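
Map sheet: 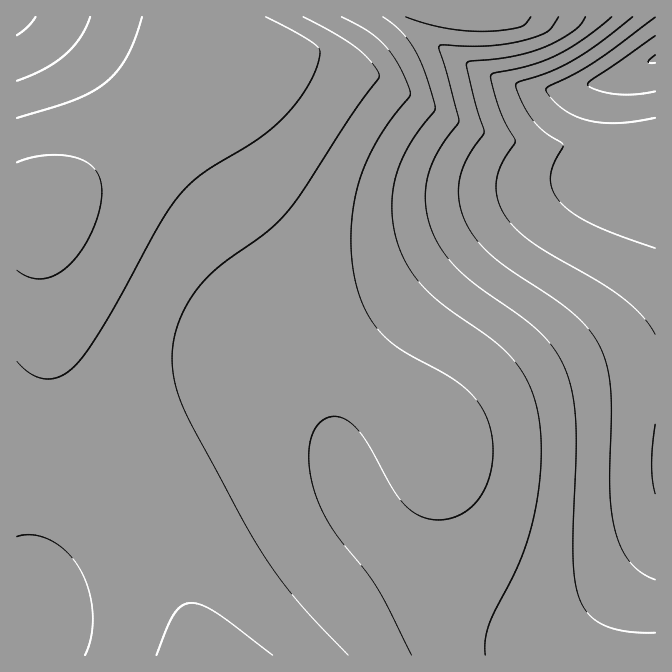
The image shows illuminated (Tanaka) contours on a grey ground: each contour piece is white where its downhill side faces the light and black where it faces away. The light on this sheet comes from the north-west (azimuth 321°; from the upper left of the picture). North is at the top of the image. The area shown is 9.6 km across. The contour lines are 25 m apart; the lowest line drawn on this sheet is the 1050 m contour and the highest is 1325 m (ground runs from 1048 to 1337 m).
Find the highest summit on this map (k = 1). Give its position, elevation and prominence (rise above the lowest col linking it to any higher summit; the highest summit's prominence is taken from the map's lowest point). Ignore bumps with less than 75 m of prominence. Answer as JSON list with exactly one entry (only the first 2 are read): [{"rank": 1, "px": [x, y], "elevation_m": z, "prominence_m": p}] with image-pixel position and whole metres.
[{"rank": 1, "px": [38, 210], "elevation_m": 1337, "prominence_m": 289}]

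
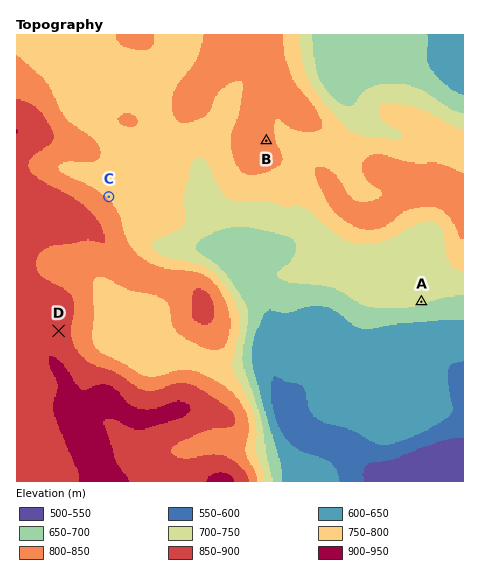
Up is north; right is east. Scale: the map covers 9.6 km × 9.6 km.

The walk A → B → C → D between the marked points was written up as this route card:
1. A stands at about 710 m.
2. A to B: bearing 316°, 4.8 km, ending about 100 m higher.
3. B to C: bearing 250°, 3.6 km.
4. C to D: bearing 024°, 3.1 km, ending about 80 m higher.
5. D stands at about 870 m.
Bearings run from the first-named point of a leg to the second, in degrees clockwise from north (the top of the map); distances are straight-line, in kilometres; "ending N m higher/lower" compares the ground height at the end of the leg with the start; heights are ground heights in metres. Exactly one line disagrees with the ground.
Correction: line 4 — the bearing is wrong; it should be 201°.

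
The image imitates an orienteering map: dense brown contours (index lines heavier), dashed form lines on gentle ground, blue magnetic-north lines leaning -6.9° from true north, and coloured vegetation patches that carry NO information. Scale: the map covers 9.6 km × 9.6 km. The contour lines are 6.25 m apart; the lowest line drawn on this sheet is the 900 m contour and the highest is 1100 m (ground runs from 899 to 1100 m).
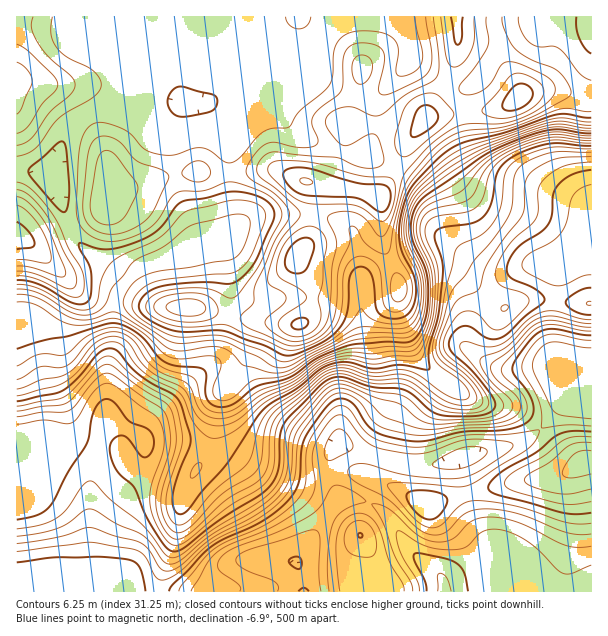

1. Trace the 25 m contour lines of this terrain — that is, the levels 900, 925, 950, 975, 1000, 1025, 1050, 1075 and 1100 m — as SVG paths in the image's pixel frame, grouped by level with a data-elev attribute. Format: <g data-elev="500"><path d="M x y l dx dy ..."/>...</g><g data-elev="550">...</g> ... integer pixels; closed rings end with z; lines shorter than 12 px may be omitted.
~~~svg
<g data-elev="900"><path d="M438 591l-1-15 3-3 4 2 3 3 4 13"/></g><g data-elev="925"><path d="M191 591l16-28 11-11 12-7 46-20 21-13 11-10 4-7 3-9-3-27 2-13 15-24 6-6 4-1 8 3 13 18 9 8 11 4 19 4 14 2 12-1 33-11 12-3 33 2 10 3 0 3-5 5-23 16-14 7-12 3-18 1-31-3-47-12-7 0-6 3-2 6 3 6 36 20 27 27 11 7 9 2 9-1 6-4 16-17 9-3 12-1 17 1 16 4 50 19 10 2 12-1"/><path d="M404 591l-2-8-13-22-12-36-8-9-10-3-8 2-6 4-4 6-4 9-1 20 4 37"/><path d="M591 419l-28-3-9-5-19-36-3-10 2-8 5-7 5-5 5-2 9-1 23 5 10 1"/></g><g data-elev="950"><path d="M17 544l40-7 27-9 8 0 22 8 26 6 9 8 12 19 6 2 6-1 10-7 27-24 46-24 13-9 10-10 7-10 4-9 3-34 4-11 24-33 11-9 9-2 10 3 14 8 19 18 36 12 15 0 24-3 42-4 15-7 4-5 0-6-5-10-15-11-6-7-3-7 1-6 18-13 21-23 9-5 14-2 27 6 10 1"/><path d="M591 443l-13 0-9 3-20 16-21 12-4 6 2 3 7 4 27 7 12 0 19-5"/></g><g data-elev="975"><path d="M17 424l25-4 24 4 6-1 6-6 16-25 7-7 6-2 10 4 21 17 16 10 4 5 3 6 3 18-2 12-11 31-1 11 0 10 4 12 8 16 8 8 6 2 10-4 41-33 30-18 9-7 5-7 3-9 1-32 4-13 6-8 33-31 11-7 13-2 30 9 32 1 10 6 21 17 11 4 22 2 15-3 5-5-1-9-16-21-25-22-3-8 3-11 9-15 9-7 6-1 6 2 14 14 8 3 9-4 18-18 4-6-2-6-6-4-18-5-5-5-3-9 3-10 14-22 18-16 6-6 2-9 0-19 5-11 9-8 11-5 10-3 18-2"/></g><g data-elev="1000"><path d="M17 401l45-10 15-12 24-28 9-3 7 3 19 21 15 11 22 12 8 10 9 29 1 7-15 41-4 18 1 7 3 5 3 2 4 0 6-5 13-18 24-26 37-55 10-8 24-14 26-20 10-5 12-1 27 7 27-4 30 4 0-21 9-33 5-42-1-13-7-21 1-8 8-4 29-4 10-6 8-14 7-32 5-7 11-8 16-7 19-5 11-1 31 3"/></g><g data-elev="1025"><path d="M17 366l22-12 26 1 6-4 12-12 9-5 15-6 12 0 9 3 9 7 15 21 9 7 33 12 3 5 3 15 4 8 8 5 10 2 14-5 24-17 31-11 26-19 18-8 18-5 58-2 6-4 7-12 4-12 2-15 0-18-1-13-13-30-3-11 2-13 6-12 8-8 27-15 33-27 27-13 21-8 15-3 39 4"/></g><g data-elev="1050"><path d="M17 289l10 1 12 3 27 17 9 4 9 1 9-1 11-8 9-19 23-27 28-13 21-18 7-4 39-10 13 0 6 4 0 9-7 20-7 9-8 3-39 7-30 4-15 5-9 5-6 7-5 11 0 7 3 6 7 6 37 24 11 2 28-4 12 1 35 15 16 10 6 2 8-1 44-23 26-16 9-1 36 1 8-2 4-5 6-15 1-21-3-15-13-28-1-12 1-12 4-14 5-11 8-8 19-17 15-10 18-9 71-25 16-3 30 4"/></g><g data-elev="1075"><path d="M178 321l17 1 15-3 8-5-1-8-7-9-15-4-25 2-8 2-6 5-2 6 2 4 9 6z"/><path d="M397 302l4-1 3-2 3-11-3-10-8-5-4 5-2 10 2 9z"/><path d="M17 271l19 3 32 15 5-1 3-4 0-6-2-8-10-18-16-34-18-22-7-5-6-1"/><path d="M108 234l9 0 10-3 12-6 8-6 8-10 14-32-2-4-5-3-25-9-20-21-7-3-8-1-8 4-5 10-6 59 2 10 5 8 8 5z"/><path d="M195 182l9-1 6-5 0-8-7-6-5-1-6 1-6 5-4 4 0 3 2 3z"/><path d="M17 145l8-2 7-5 16-24 22-19 5-9-1-5-2-4-23-20-11-15-6-13 1-12"/><path d="M426 17l6 42-2 10-6 8-32 16-11 1-3-5 6-27-1-11-4-4-8-3-11-1-7 2-6 4-3 7-1 28-2 7-23 19-5 7-1 8 6 15-1 4-6 3-9 1-26-6-7 1-9 5-11 14-3 9 3 6 29 19 9 11 3 8-2 6-14 21-18 42-3 19-12 14 1 6 5 4 36 17 8 2 14-2 15-8 9-9 6-12 2-15 1-30 3-9 9-18 0-16 3-1 3 2 7 12 8 8 10 5 6 0 3-5 4-26 11-38 8-11 24-27 12-9 12-5 39-4 21-6 20-9 28-17 2-3-1-6-11-15-7-4-25-11-14-10-9-18-2-12"/></g><g data-elev="1100"><path d="M305 185l6-1 2-2-7-4-6 1 0 3z"/></g>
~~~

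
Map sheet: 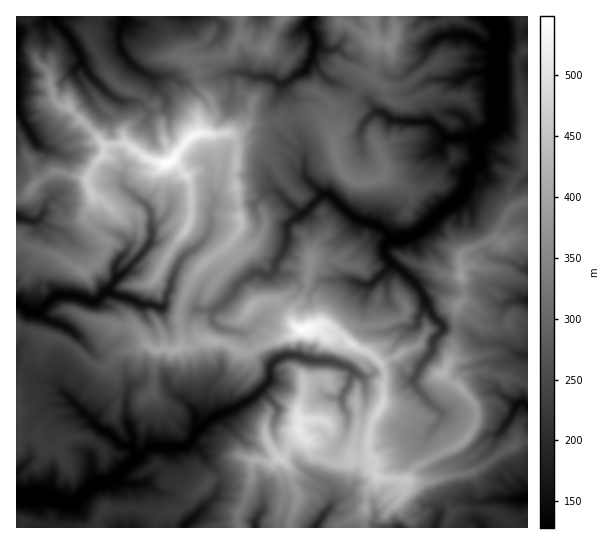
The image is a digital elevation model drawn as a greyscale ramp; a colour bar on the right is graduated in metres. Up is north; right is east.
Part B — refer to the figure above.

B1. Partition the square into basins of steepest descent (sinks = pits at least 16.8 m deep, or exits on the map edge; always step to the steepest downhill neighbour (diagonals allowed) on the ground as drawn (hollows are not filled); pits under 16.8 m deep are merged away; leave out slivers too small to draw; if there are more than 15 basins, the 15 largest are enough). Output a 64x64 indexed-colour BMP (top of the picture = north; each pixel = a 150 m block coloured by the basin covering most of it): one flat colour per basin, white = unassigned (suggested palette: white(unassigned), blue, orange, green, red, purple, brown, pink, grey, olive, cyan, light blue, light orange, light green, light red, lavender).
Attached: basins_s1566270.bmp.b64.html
<image width="64" height="64" href="data:image/bmp;base64,Qk12CAAAAAAAAHYAAAAoAAAAQAAAAEAAAAABAAQAAAAAAAAIAAATCwAAEwsAABAAAAAAAAAA////ALR3HwAOf/8ALKAsACgn1gC9Z5QAS1aMAMJ34wB/f38AIr28AM++FwDox64AeLv/AIrfmACWmP8A1bDFACIiIiIiAAAAAN3d3d3d////qqqqqqoAAAAAAAAAAAC7IiIiIiIgAAAA3d3d3d3///+qqqqqqgAAAAAAAAAAC7siIiIiIiIiIiIiLd3d3f////qqqqqqAAAAAAC7C7u7uyIiIiIiIiIiIiIi3d3d3///+qqqqqoAAAAAALu7u7u7IiIiIiIiIiIiIiIt3d3f///6qqqqqgAAAAALu7u7u7siIiIiIiIiIiIiIiLd3d////qqqqqqoAAAALu7u7u7uyIiIiIiIiIiIiIiIi3d3///qqqqqqqhERiIiLu7u7u7IiIiIiIiIiIiIiIiIi3d//+qqqqqqqEREYiIiIi7u7siIiIiIiIiIiIiIiIiItIi+qqqoiIioREREYiIiIu7uyIiIiIiIiIiIiIiIiIiIiIiqqIiIiIREREREYiIiIu7IiIiIiIiIiIiIiIiIiIiIiKqoiIiIhEREREREYiIiLsiIiIiIiIiIiIiIiIiIiIiIiIiIiIiERERERERGIiIiCIiIiIiIiIiIiIiIiIiIiIiIiIiIiIREREREREYiIiIIiIiIiIiIiIiIiIiIiIiIiIiIiIiIiERERERERiIiIgiIiIiIiIiIiIiIiIiIiIiIiIiIiIiIREREREREYiIiCIiIiIiIiIiIiIiIiIiIiIiIiIiIiIiEREREREYiIiIIiIiIiIiIiIiIiIiIiIiIiIiIiIiIiIREREREYiIiIgiIiIiIiIiIiIiIiIiIiIiIiIiIiIiIhERERERiIiIiAIiIiIiIiIiIiIiIiIiIiIiIiIiIiIiEREREciIiIiMAiIiIiIiIiIiIiIiIiIiIiIiIiIiIiIRERERzMiMzMwCIiIiIjMiIiIiIiIiIiIiIiIiIiIiIhERERHMzMzMzAAiIiIjMyIiIiIiIiIiIiIiIiIiIiIhEREREczMzMzMACIiIzMzMzIjMyIiIiERIiIiIiIiIRERERERHMzMzMwAAiIzMzMzMzMzMREREREREiIiIiEREREREREczMzMzAAzMzMzMzMzMzMxEREREREREiIiERERERERERzMzMzMMzMzMzMzMzMzMxERERERERERERERERERERERHMzu7MwzMzMzMzMzMzMzEREREREREREREREREREREREczu7u7jMzMzMzMzMzMzMxERERERERERERERERERERER7u7u7uMzMzMzMzMzMzMzEREREREREREREREREREREREe7u7u4zMzMzMzMzMzMzMRERERERERERERERERERERER7u7u7jMzMzMzMzMzMzMzERERERERERERERERERERERHu7u7uMzMzMzMzMzMzMzMREREREREREREREREREREREe7u7gAzMzMzkzMzMzMzMzERERERERERERERERERERER7gAAACIzM5mZMzMzMzMzMxERERERERERERERERERERAAAAAAIiOZmZmTMzMzMzMzMREREREREREREREREREREQAAAAApmZmZmZMzMzMzMzMzEREREREREREREREREREREQAAAJmZmZmZkzMzMzMzMzMxEREREREREREREREREREREQAAmZmZmZkzMzMzMzMzMzMREREREREREREREREREREREACZmZmZkzMzMzMzMzMzMxEREREREREREREREREREREQAJmZmZmTMzMzMzMzMzMzEREREREREREREREREREREREAmZmZmZMzMzMzMzMzMzMREREREREREREREREREREREQB5mZmZmTMzMzMzMzMzMxERERERERERERERERERERERAHeZmZmTMzMzMzMzMzMzEREREREREREREREREREREREAd3mZmZMzMzMzMzMzMzEREREREREREREREREREREREQB3d3d3czMzMzMzMzMzMREREREREREREREREREREREREHd3d3d3MzMzMzMzMzMxERERERERERERERERERERERERd3d3d3dzMzNVVTMzMzMRERERERERERERERERERERERF3d3d3d3MzNVVWYzMzMxEREREREREREREREREREREREXd3d3d3VVVVVVZjMzMxERERERERERERERERERERERERd3d3d3dVVVVVZmZkREQRERERERERERERERERERERERF3d3d3dVVVVVVmZmREREERERERFBEREREREREREREREXd3d3dVVVVVVWZmZkRERERERBFEERERERERERERERERd3d3dVVVVVVWZmZmZEREREREREQRERERERERERERERF3d3VVVVVVVWZmZmZEREREREREREQREREREREREREREHd3dVVVVVVmZmZmZkREREREREREREEREREREREREREQd3dVVVVVVmZmZmZkREREREREREREQRERERERERERERB3d1VVVVVmZmZmZmREREREREREREREEREREREREREREHd3VVVVVmZmZmZmRERERERERERERERBEREREREREREQd3VVVVVWZmZmZmAEREREREREREREREERERERERERERB3VVVVVWZmZmZmAAAABEREREREREREQREREREREREREHdVVVVVZmZmZmYAAAAEQABERERERERBARERERERERERd1VVVVZmZmZmYAAAAAAAAERERERERAAAERERERERERF3VVVVV2ZmZmZgAAAAAAAABEREREQAAAAAAREREREREXdVVVVXZmZmZgAAAAAAAAAEREREQAAAAAAAABERERER"/>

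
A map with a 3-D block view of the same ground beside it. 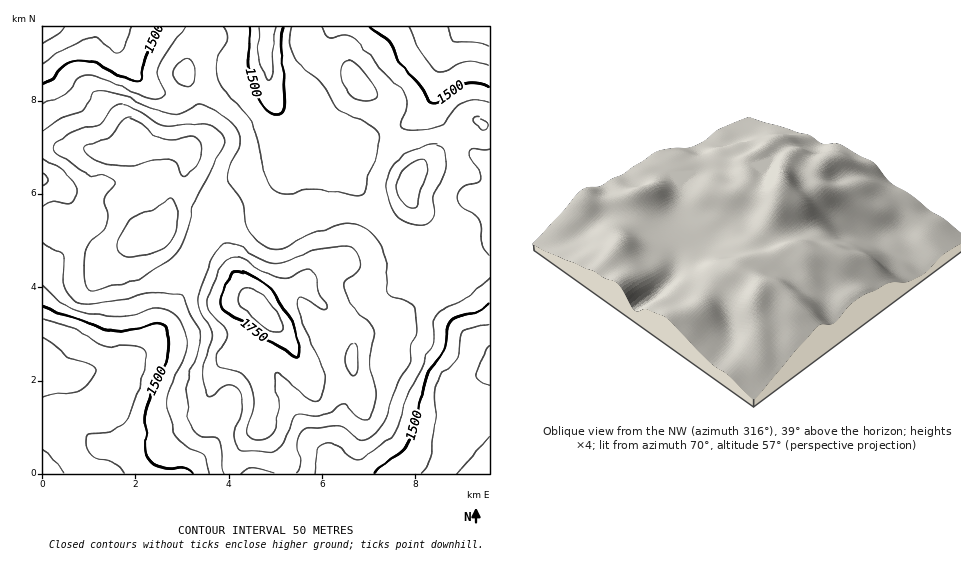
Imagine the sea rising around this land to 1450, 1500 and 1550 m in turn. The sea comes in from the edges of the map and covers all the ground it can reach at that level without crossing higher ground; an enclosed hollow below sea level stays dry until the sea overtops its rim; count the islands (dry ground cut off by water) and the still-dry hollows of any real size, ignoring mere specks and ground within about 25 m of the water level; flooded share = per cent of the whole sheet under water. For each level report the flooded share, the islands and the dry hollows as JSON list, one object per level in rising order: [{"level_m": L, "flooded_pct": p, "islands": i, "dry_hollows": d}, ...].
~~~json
[{"level_m": 1450, "flooded_pct": 12, "islands": 0, "dry_hollows": 0}, {"level_m": 1500, "flooded_pct": 21, "islands": 0, "dry_hollows": 0}, {"level_m": 1550, "flooded_pct": 37, "islands": 0, "dry_hollows": 0}]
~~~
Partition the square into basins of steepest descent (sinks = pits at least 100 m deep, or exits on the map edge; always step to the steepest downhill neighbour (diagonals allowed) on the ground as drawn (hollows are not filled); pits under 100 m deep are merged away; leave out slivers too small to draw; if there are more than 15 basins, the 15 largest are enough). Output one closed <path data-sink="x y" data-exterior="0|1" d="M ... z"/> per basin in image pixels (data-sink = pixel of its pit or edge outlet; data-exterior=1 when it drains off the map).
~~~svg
<path data-sink="43 372" data-exterior="1" d="M51 222l-9 1 0 250 188 1 6-20 6-10 19-20 4-10-1-18-8-23-10-11-13-6 33-41-16-17-20-33-15-14-25-14-19-7-9 0-11 6-12 1-24 15-11 2-46-22z"/><path data-sink="489 27" data-exterior="1" d="M135 142l-6 5-13 5-16 0-17-5-40-1-1 75 9 1 7 10 46 22 11-2 24-15 12-1 11-6 9 0 19 7 25 14 15 14 5 8-16-59-31-8-14 0-6 7 5-21 15-27 1-15-4-3-23 1z"/><path data-sink="489 473" data-exterior="1" d="M475 120l-8 3-8 6-35 35-14 21 0 11 22 35 4 24 0 17 3 5 4 1-13 2-34 38-20 7-17 9-5 9-3 18-4 3-38 8-17-27-25-30-34 41 13 6 7 8 6 10 6 22-3 24 23 32 4 16 201-1 0-346z"/><path data-sink="268 27" data-exterior="1" d="M303 26l-98 0-1 6-9 14-11 25 12 28 4 23-3 13-9 13 0 17-15 27-5 21 6-7 14 0 28 7 5 3 15 57 14 25 10 10 22-18 23-10 22-15 20-6 34-23 26-30 3-6 0-15 4-9-1-9-21-32-10-33-7-6-13-7-16-21-21-7-9-6-10-13z"/><path data-sink="43 27" data-exterior="1" d="M204 26l-161 0-1 120 41 1 17 5 22-1 13-9 27 6 28-1 7-12 3-15-4-21-12-28 11-25 9-14z"/>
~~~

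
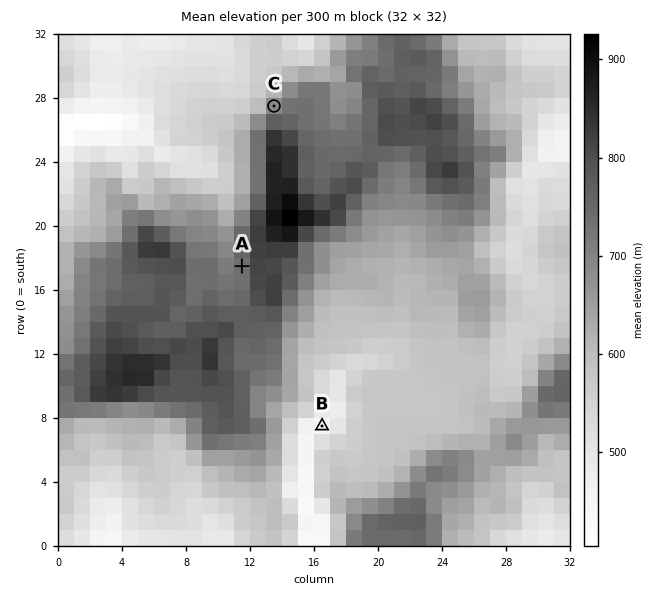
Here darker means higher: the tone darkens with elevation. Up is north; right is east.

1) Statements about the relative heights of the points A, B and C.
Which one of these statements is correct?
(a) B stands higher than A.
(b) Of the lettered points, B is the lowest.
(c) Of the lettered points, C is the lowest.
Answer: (b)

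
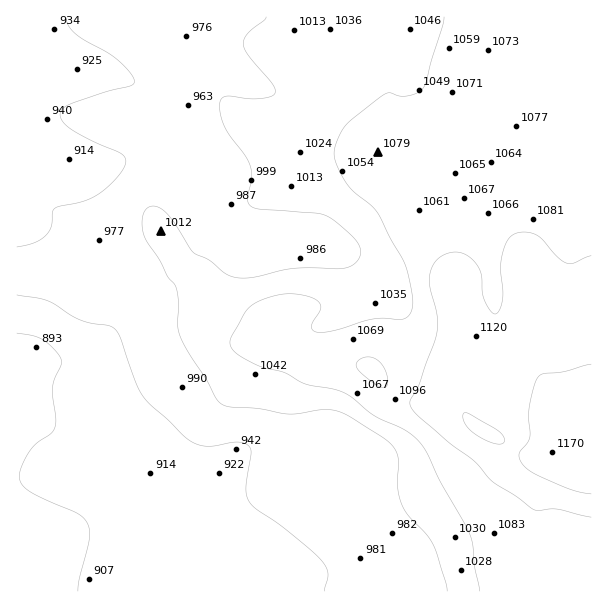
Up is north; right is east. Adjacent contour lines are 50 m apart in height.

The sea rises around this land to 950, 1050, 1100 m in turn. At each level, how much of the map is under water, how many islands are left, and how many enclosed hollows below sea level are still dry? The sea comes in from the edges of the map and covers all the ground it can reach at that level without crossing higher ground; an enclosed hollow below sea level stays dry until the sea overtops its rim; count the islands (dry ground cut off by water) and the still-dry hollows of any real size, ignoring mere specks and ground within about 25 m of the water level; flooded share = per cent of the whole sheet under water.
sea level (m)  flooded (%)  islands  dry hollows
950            22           0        0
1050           65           0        0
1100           89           0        0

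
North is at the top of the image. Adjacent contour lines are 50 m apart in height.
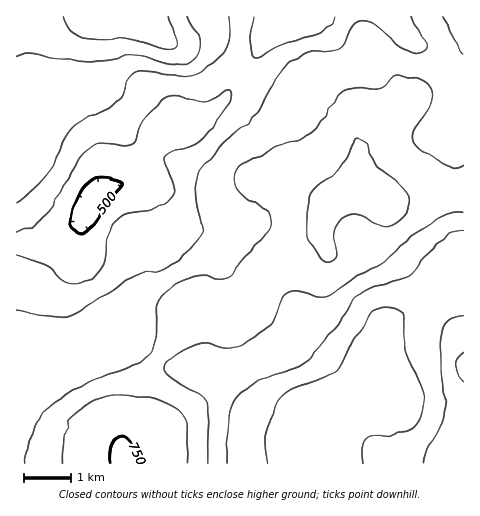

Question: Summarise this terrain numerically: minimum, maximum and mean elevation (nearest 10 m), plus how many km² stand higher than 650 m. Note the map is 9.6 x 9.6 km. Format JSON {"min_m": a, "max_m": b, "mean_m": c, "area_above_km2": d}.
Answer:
{"min_m": 480, "max_m": 760, "mean_m": 620, "area_above_km2": 28.0}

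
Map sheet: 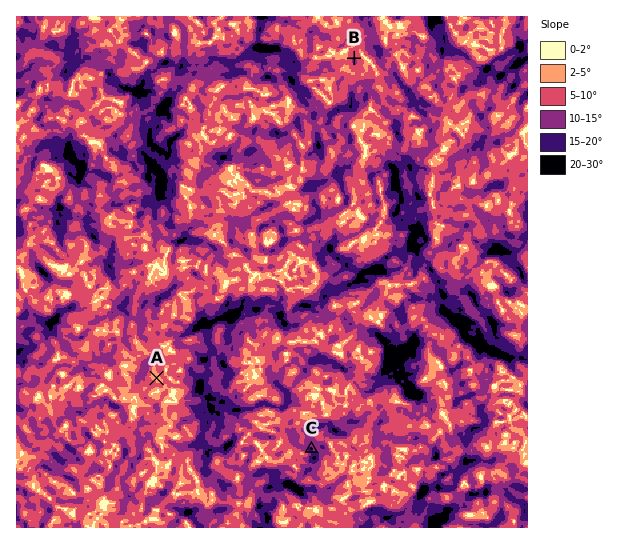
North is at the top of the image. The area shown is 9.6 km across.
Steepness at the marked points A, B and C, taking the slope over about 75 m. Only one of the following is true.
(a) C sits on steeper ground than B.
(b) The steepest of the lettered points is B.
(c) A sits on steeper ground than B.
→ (a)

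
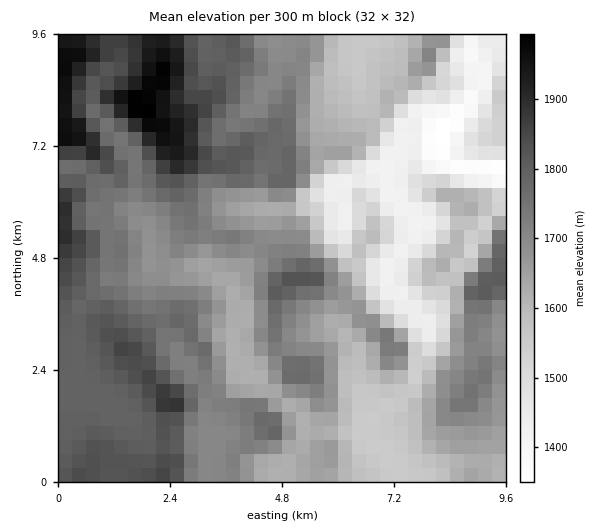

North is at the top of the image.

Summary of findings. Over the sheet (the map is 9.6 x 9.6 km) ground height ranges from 1320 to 2020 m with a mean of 1680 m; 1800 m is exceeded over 17.6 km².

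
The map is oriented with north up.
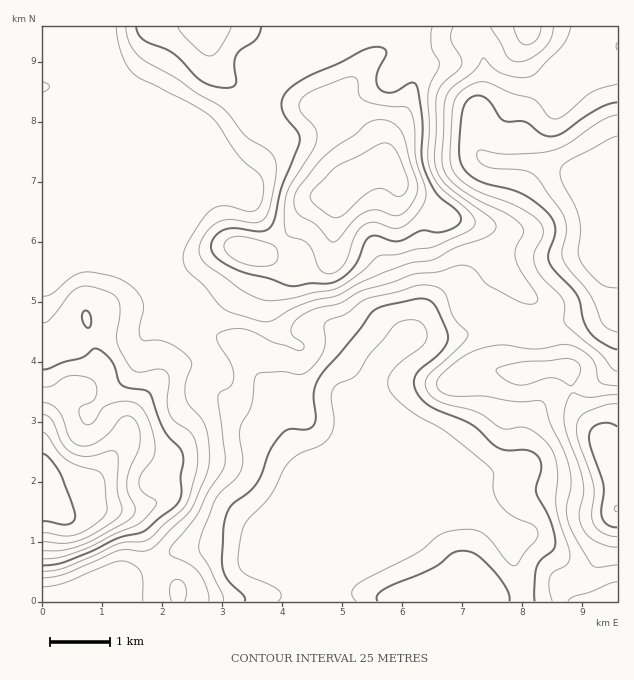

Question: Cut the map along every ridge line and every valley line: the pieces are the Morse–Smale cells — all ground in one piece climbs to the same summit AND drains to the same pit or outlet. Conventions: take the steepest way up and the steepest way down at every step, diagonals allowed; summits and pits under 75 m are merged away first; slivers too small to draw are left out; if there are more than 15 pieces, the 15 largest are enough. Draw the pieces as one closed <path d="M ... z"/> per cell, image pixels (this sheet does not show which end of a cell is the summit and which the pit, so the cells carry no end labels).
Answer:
<path d="M617 26l-574 0-1 227 29 1 11-4 22 0 17 2 13 6 19 15 23 28 12 11 9 14 49 22 10 24 18 24 6 14 5-44 5-15 10-18 11-7 15 0 11 4 31 26 12 6 26-22 9-5 39 1 24-6 18-8 16 0 11 4 25 2 30-11 18-3 6-3 6-7 6-43 4-12 0-98-6-21-24-48 0-4 30-29z"/><path d="M104 250l-22 0-11 4-29 1 1 347 479-1-2-18-7-24-1-21-21-20-24-18-67-3-30 9-32 0-12 4 12-9 12-24 6-32 0-33 14-36 9-14-42-32-11-4-15 0-11 7-10 18-5 15-5 44-6-14-18-24-11-25-48-21-9-14-12-11-24-29-27-18z"/><path d="M617 250l-3 11-6 43-6 7-6 3-18 3-30 11-16 0-20-6-16 0-18 8-15 5-48 0-9 5-20 16-11 11-17 36-2 9 0 33-5 27-13 29-6 6 38-1 30-9 67 3 24 18 21 20 1 21 7 24 3 19 94 0z"/><path d="M617 50l-29 28 0 4 24 48 5 20z"/>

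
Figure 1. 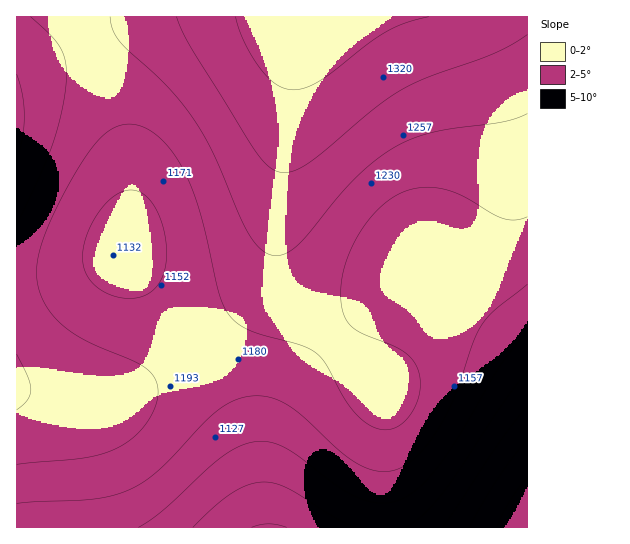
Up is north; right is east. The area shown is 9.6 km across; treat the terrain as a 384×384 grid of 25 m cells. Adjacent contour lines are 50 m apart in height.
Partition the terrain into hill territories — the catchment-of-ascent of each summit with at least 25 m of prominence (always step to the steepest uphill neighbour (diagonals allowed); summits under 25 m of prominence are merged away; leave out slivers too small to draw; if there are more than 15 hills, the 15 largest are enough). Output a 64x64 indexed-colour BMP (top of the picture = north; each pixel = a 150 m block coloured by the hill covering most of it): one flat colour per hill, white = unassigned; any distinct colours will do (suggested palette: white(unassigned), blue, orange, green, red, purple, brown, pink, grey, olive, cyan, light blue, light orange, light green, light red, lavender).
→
<image width="64" height="64" href="data:image/bmp;base64,Qk12CAAAAAAAAHYAAAAoAAAAQAAAAEAAAAABAAQAAAAAAAAIAAATCwAAEwsAABAAAAAAAAAA////ALR3HwAOf/8ALKAsACgn1gC9Z5QAS1aMAMJ34wB/f38AIr28AM++FwDox64AeLv/AIrfmACWmP8A1bDFACIiIiIiIiIiIiIiIiIiIiERERERERERERERERERERERIiIiIiIiIiIiIiIiIiIiIREREREREREREREREREREREiIiIiIiIiIiIiIiIiIiIRERERERERERERERERERERESIiIiIiIiIiIiIiIiIiIhERERERERERERERERERERERIiIiIiIiIiIiIiIiIiIiEREREREREREREREREREREREiIiIiIiIiIiIiIiIiIiIRERERERERERERERERERERESIiIiIiIiIiIiIiIiIiIhERERERERERERERERERERERIiIiIiIiIiIiIiIiIiIiEREREREREREREREREREREREiIiIiIiIiIiIiIiIiIiERERERERERERERERERERERESIiIiIiIiIiIiIiIiIiIRERERERERERERERERERERERIiIiIiIiIiIiIiIiIiIhEREREREREREREREREREREREiIiIiIiIiIiIiIiIiIiERERERERERERERERERERERESIiIiIiIiIiIiIiIiIiERERERERERERERERERERERERIiIiIiIiIiIiIiIiIiIREREREREREREREREREREREREiIiIiIiIiIiIiIiIiIRERERERERERERERERERERERESIiIiIiIiIiIiIiIiIhERERERERERERERERERERERERIiIiIiIiIiIiIiIiIhEREREREREREREREREREREREREiIiIiIiIiIiIiIiIiERERERERERERERERERERERERESIiIiIiIiIiIiIiIiERERERERERERERERERERERERERIiIiIiIiIiIiIiIiEREREREREREREREREREREREREREiIiIiIiIiIiIiIiIRERERERERERERERERERERERERESIiIiIiIiIiIiIiIRERERERERERERERERERERERERERIiIiIiIiIiIiIiIREREREREREREREREREREREREREREiIiIiIiIiIiIiIhERERERERERERERERERERERERERESIiIiIiIiIiIiIhERERERERERERERERERERERERERERIiIiIiIiIiIiIhEREREREREREREREREREREREREREREiIiIiIiIiIiIhERERERERERERERERERERERERERERESIiIiIiIiIiIhERERERERERERERERERERERERERERERIiIiIiIiIiIiEREREREREREREREREREREREREREREREiIiIiIiIiIiERERERERERERERERERERERERERERERESIiIiIiIiIiERERERERERERERERERERERERERERERERMzMyIiIiIiEREREREREREREREREREREREREREREREREzMzMzMiIiIRERERERERERERERERERERERERERERERETMzMzMzMyIRERERERERERERERERERERERERERERERERMzMzMzMzMhEREREREREREREREREREREREREREREREREzMzMzMzMzERERERERERERERERERERERERERERERERETMzMzMzMzMRERERERERERERERERERERERERERERERERMzMzMzMzMxEREREREREREREREREREREREREREREREREzMzMzMzMzERERERERERERERERERERERERERERERERETMzMzMzMzMRERERERERERERERERERERERERERERERERMzMzMzMzMxEREREREREREREREREREREREREREREREREzMzMzMzMzERERERERERERERERERERERERERERERERETMzMzMzMzMRERERERERERERERERERERERERERERERERMzMzMzMzMxEREREREREREREREREREREREREREREREREzMzMzMzMzERERERERERERERERERERERERERERERERETMzMzMzMzMRERERERERERERERERERERERERERERERERMzMzMzMzMxEREREREREREREREREREREREREREREREREzMzMzMzMzERERERERERERERERERERERERERERERERETMzMzMzMzERERERERERERERERERERERERERERERERERMzMzMzMzMREREREREREREREREREREREREREREREREREzMzMzMzMxERERERERERERERERERERERERERERERERETMzMzMzMzERERERERERERERERERERERERERERERERERMzMzMzMzEREREREREREREREREREREREREREREREREREzMzMzMzMRERERERERERERERERERERERERERERERERETMzMzMzMxERERERERERERERERERERERERERERERERERMzMzMzMxEREREREREREREREREREREREREREREREREREzMzMzMzERERERERERERERERERERERERERERERERERETMzMzMzERERERERERERERERERERERERERERERERERERMzMzMzMREREREREREREREREREREREREREREREREREREzMzMzMRERERERERERERERERERERERERERERERERERETMzMzMxERERERERERERERERERERERERERERERERERERMzMzMzEREREREREREREREREREREREREREREREREREREzMzMzERERERERERERERERERERERERERERERERERERETMzMzMRERERERERERERERERERERERERERERERERERER"/>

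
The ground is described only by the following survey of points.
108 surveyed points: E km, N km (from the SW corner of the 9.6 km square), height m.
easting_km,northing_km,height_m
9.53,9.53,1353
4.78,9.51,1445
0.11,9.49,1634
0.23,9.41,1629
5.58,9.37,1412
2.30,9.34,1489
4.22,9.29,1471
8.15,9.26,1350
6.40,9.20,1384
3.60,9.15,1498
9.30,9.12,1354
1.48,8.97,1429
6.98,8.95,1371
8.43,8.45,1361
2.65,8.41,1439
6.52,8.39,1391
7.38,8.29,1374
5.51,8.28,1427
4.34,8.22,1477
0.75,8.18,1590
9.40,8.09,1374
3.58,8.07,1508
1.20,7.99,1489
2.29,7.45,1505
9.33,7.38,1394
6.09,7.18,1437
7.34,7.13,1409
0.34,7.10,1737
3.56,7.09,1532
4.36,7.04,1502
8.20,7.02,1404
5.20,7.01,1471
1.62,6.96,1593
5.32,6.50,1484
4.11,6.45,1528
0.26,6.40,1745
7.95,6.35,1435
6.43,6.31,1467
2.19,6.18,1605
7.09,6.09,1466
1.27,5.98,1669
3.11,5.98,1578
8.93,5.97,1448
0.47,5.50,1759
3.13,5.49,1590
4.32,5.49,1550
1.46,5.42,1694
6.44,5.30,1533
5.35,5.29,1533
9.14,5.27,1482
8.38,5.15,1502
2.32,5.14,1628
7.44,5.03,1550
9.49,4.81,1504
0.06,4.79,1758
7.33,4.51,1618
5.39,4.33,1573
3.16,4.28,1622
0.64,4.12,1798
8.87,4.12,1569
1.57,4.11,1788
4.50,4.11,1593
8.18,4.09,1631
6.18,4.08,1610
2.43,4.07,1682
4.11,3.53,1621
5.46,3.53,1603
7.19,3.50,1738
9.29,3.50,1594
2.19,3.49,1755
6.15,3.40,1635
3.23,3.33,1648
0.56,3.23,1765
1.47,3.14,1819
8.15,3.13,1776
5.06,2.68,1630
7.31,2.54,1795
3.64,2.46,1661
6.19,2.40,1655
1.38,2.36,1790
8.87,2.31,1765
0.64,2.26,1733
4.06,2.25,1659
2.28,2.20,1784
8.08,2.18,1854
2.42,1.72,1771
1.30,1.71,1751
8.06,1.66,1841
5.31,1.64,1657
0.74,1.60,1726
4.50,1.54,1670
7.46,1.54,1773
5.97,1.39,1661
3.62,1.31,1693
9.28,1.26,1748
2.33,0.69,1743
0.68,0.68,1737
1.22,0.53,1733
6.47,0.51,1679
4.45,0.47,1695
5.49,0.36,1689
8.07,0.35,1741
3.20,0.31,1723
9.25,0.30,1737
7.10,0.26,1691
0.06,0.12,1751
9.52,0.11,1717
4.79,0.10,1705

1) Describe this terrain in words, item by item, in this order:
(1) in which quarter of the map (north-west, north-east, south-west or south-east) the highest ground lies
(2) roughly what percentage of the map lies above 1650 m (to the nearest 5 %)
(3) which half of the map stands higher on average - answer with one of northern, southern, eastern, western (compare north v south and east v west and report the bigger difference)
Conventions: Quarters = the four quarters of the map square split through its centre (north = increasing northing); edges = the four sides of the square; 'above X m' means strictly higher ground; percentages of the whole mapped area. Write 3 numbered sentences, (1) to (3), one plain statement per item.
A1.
(1) The highest point lies in the south-east quarter of the map.
(2) Roughly 40 % of the ground is higher than 1650 m.
(3) On average the southern half of the map is the higher ground.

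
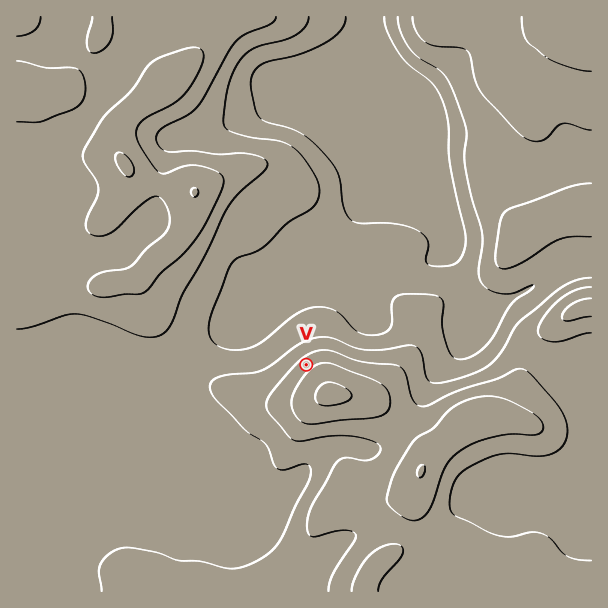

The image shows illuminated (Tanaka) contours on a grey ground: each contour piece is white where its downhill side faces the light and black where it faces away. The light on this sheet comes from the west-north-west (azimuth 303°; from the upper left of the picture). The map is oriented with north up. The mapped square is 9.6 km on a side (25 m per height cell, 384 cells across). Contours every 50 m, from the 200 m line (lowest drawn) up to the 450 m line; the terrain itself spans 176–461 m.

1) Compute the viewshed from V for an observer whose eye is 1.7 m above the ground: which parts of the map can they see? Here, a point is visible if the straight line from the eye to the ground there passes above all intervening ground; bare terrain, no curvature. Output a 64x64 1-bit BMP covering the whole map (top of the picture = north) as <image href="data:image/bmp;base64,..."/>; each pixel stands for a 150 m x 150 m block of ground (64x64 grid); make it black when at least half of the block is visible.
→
<image width="64" height="64" href="data:image/bmp;base64,Qk0+AgAAAAAAAD4AAAAoAAAAQAAAAEAAAAABAAEAAAAAAAACAAATCwAAEwsAAAIAAAAAAAAA////AAAAAADAAAAAAAAAAOAAAAAAAAAA8AAAAAAAAADxwAAAAAAAAP/gAAAAAAAA//AAAAAAAAD/8AAAAAAAAP/4AAAAAAAA//gAAAAAAAD//AAAAAAAAP/+AAAAAAAA//8AAAAAAAD//wAAAAAAAP//gAAAAAAA//+AAAAAAAD//4AAAAAAAP//gAAAAAAA//+AAAAAAAD//wAAAAAAAP//AAAAAAAA//8AAAAAAAD//wBwAAAAAP//gfgAAAAA///P/AAAAAD////+gAAAAP////+AAAAA/////wAAAAD/////AAAAAP5///+AAAAA/n///4AAAAD/////wAAAAP/////gAAAA/P////AAAADgf///+AAAAIA////+AAAAAAP///8AAAAAAf///8AAAAAA////4AAAAAB////wAAAAAD////gAAABgH//+BAAAADAf//wGAAAAOB//+Af+AIAcH/////8AAAwP/////8AADgf/////4AAOAf8H///4AAwAPgf///wAAAAAD////wAAAAAP////AAAAAA////8AAAAAD////wAAAAAP////AAAAAB////8AAAAAH////wAA8AAf////AAD8AD////8AAD4AP////wAAHwA/////AAAPgH////8AAAf//////gAAA//////4AAAB//////gAAAH/////+A=="/>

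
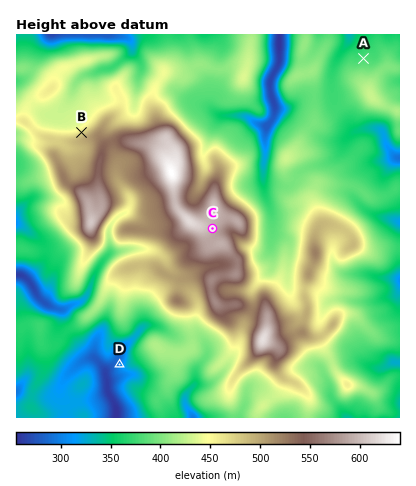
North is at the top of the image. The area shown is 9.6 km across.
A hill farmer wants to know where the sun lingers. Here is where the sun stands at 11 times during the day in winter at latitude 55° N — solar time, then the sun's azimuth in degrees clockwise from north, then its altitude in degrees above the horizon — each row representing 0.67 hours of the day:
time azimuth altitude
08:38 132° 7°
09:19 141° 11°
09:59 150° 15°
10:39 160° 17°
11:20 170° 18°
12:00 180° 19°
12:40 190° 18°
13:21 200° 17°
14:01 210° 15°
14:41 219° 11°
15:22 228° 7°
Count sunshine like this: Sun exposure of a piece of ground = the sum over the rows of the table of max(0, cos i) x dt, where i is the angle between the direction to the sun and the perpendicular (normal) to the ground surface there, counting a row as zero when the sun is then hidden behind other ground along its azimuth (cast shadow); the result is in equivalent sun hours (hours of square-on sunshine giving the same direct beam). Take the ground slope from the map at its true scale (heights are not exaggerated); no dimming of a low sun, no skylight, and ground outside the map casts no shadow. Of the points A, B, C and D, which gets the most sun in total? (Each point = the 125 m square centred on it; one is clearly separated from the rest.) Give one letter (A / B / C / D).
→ C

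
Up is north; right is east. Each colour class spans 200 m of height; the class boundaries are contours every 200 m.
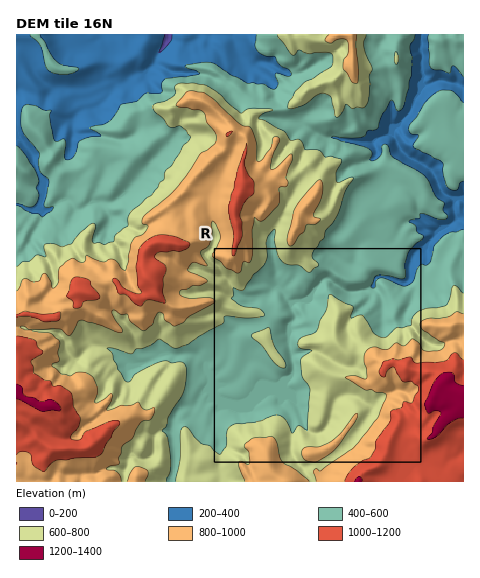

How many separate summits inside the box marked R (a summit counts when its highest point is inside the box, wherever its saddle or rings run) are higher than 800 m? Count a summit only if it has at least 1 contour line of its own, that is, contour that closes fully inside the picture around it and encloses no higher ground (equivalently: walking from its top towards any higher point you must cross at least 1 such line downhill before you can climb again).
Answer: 1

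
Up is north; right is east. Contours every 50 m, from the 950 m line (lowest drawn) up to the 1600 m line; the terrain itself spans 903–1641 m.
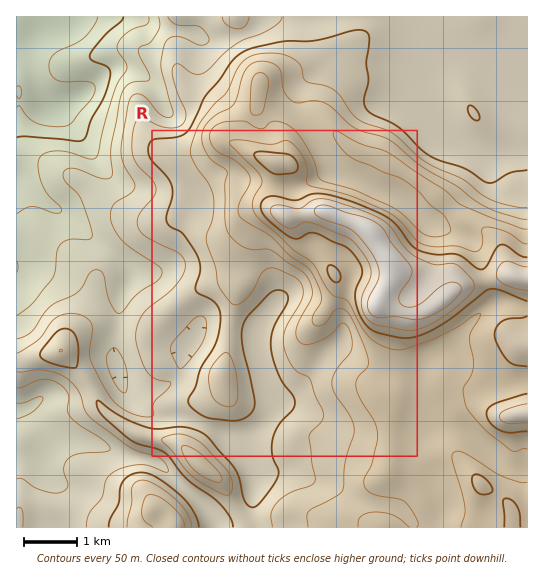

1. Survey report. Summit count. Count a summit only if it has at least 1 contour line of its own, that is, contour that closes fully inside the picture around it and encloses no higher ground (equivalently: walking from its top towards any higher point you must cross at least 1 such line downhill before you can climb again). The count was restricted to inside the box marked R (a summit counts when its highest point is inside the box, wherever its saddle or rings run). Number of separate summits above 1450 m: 3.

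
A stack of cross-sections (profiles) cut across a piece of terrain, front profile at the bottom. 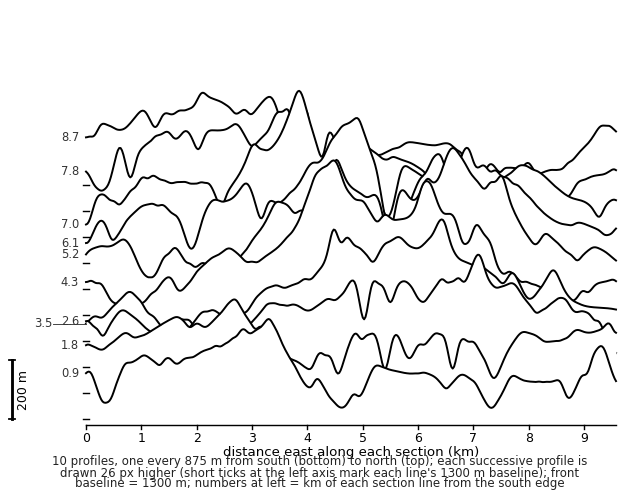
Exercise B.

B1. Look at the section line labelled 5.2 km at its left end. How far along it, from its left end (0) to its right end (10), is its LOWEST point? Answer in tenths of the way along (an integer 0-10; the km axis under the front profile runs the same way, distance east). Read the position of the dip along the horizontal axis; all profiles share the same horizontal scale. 1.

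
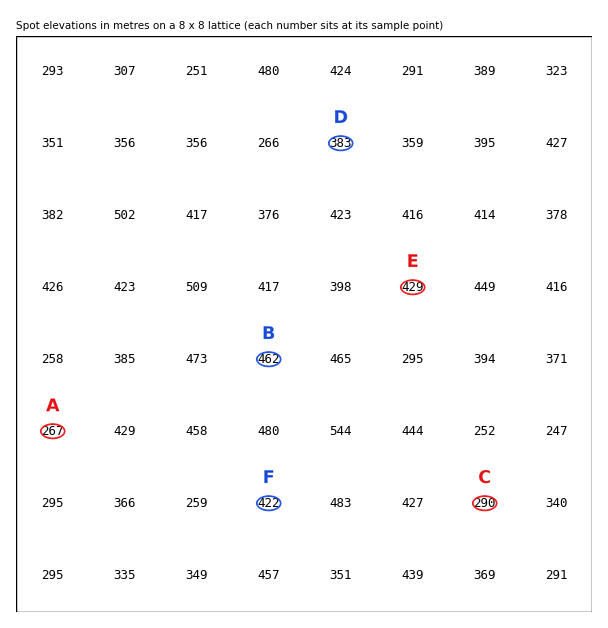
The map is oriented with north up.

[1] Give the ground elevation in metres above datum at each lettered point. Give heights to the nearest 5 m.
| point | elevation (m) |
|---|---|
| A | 265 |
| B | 460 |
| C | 290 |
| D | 385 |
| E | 430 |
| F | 420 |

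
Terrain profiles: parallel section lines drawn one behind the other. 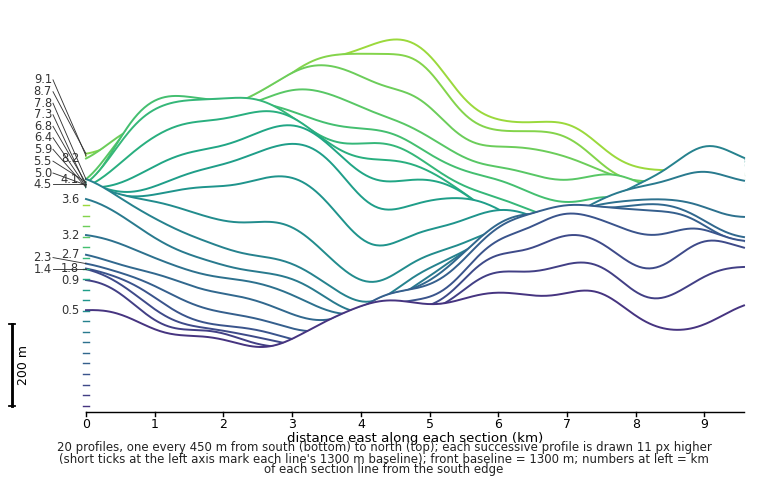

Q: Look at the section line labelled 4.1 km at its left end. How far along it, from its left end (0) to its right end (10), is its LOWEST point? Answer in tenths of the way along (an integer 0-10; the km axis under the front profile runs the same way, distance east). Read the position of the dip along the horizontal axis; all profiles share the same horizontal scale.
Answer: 4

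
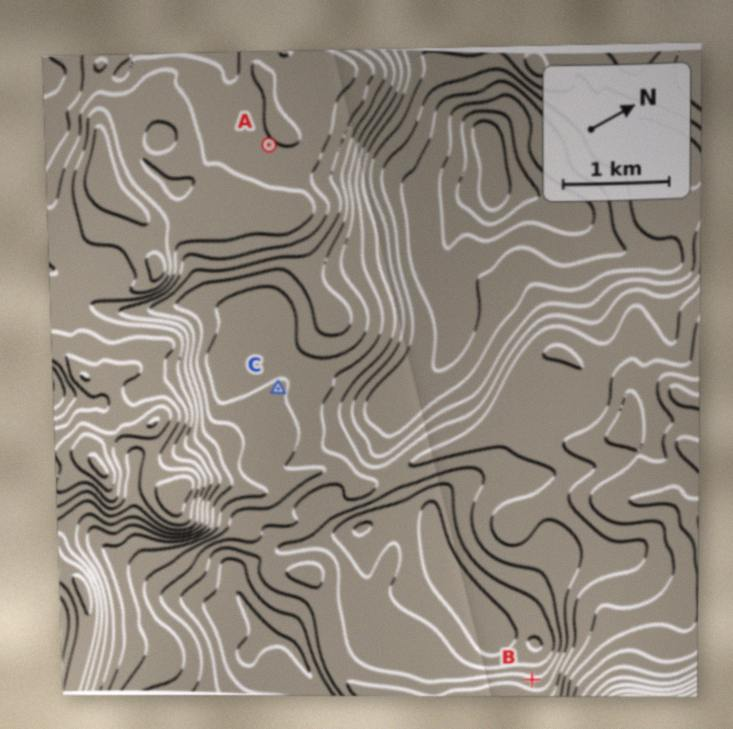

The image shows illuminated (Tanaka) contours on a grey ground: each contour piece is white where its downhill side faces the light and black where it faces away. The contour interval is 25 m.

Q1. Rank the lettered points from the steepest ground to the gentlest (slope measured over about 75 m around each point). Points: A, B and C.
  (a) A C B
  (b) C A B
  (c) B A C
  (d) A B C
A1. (c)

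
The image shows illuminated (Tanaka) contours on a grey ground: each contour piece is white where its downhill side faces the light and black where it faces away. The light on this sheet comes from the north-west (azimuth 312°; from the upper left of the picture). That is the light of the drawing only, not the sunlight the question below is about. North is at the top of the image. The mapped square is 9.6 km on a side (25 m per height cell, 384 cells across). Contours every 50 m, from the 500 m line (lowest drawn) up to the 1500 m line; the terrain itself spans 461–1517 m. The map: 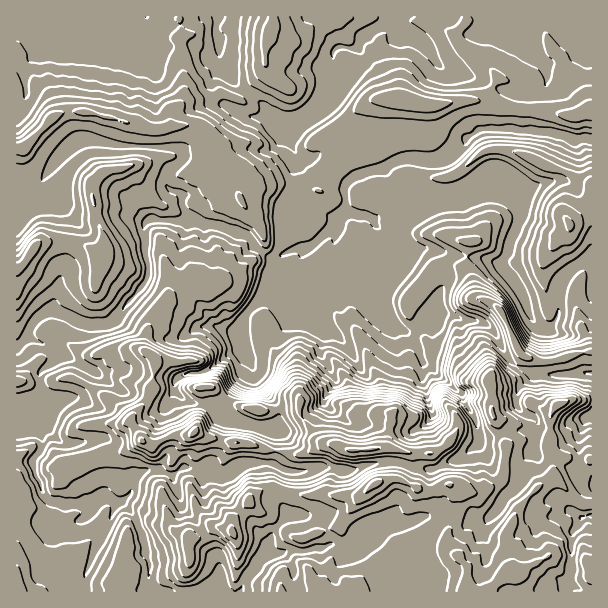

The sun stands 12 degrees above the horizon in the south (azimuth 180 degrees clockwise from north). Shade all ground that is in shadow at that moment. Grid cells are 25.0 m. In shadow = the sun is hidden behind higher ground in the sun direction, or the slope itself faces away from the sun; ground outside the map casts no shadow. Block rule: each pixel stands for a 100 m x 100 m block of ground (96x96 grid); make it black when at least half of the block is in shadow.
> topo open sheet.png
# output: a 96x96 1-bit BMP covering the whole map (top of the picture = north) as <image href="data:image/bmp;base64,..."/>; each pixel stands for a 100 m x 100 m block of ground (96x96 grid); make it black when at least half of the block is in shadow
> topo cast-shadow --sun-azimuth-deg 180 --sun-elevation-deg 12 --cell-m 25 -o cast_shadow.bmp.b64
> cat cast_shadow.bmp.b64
<image width="96" height="96" href="data:image/bmp;base64,Qk2+BAAAAAAAAD4AAAAoAAAAYAAAAGAAAAABAAEAAAAAAIAEAAATCwAAEwsAAAIAAAAAAAAA////AAAAAAAAAAAAAAAAAAAAAAwAAAAAAAAAAAAAAAAACAAAAeAjgAACAAAACAAAAfgnwAAAAAAAAAAAAPzz4AAAeAAAAAwAAH/zAAAQfgEAAgwAAD//AAAYLwMAAwAAABv8AAB9B9MAAwgAAAAAAABsB/cAAYACAAOAAABlA/8AIdAeAA/gAAFlg/cAOfA+4A/gAAEBwecAHPI9+AfAAAAB4P8H7PB9+AAAAAAA4EsP9/h7+AAAAAAA8AAeA3h7/AAAAAAAeAMYADB//wGHgAAAeAc4AAD//9//wAwOPA9wAAf/////8H//Px8wAAf/////////H7jgAAOf////////B/BsAAAN////////A+Ad4AAA//wwP4H/A4HP/AAABz8AAHz+AD/v/4AAAP8D//5+AD///wcAP/////8+YB//AA/5//////+ccP//AA////5///+IAH/3/8////h///+4Dh/n/+///wD////4/AOD/////uB////weAEB//////B////wc+AA/f3///D////8f/8Ac/z+P//////4P/8AD//////////gf//0H/7////////wf//v//x////////////v/Hgf///////////n4DAf///////////vwAH/////////5/7/3gf/////////7//4H///////////3//gH///////////3/8Af///////////3/8Z////////////v/8P////////////v/8Pg///////////f/8AAP8P//////////8AAH8Hh//////H//8AAH8EA/////////8AAD8AAf////////8AAB8AAf////////8AAA8AAP////////0AAAcAAP///////vwAAA4ABH////3//HyAAA4AB4//////+DzAAAYDl4//////+ADgAAQfn4////wP+ADwGMRf/wf//+AH+AD/+c3//gf//8B78AD/8cP//AO//7//84D/88P/4AOf/z//94D/44PuAAMP/z//8gj/4QAAAAAH/B//wBz/wAAAAAAAAA//wPz/gABAAAAAAA//wfz/AABgAAAAAAP/wfx+AAAAAAAAAAB/wfg8AAAAAAAAAAAHgPg4OAAAAAMAGAcDADcAPwAAAHsAAf/AAB8AP/gAAfgAAf/gAH8AP/4AB/gAAGPwA/8AH//AB/AAAAD8H/+AH/4AAHgAAAB////AH/gAH/mAAAB////gD+AAf/HgAAA////wAAEA//D4AAAf//P4AB+f/+D8AAAP/4D8Af+f/8B+AAAB/gD///+P/4B/AAAAAHz////n+AA/gAYAEf/////35AAfwH/8A//////33AAH///8Af9////7/AAD///8AAF/////+AIB///8AAB////n+AMA///4AAA////j8AAAf//wAAAf///D4AAAf//AAAAf//wBgAAAf/+AAAAP//gAAAAAP/8AAAAH/8AAAAAAH/wAAAAH/gAAAAAAD/gAAAAAMAAAAAAAC+AAAAAAAAAGAAAAA4AAAAAAAAAAAADgAAAAAAA="/>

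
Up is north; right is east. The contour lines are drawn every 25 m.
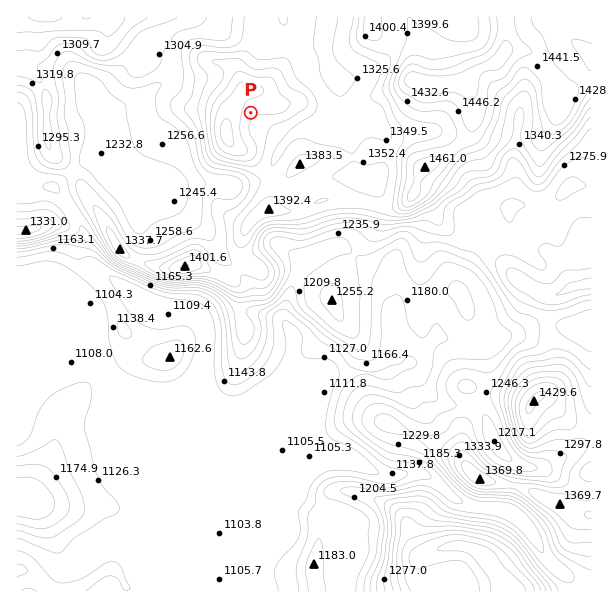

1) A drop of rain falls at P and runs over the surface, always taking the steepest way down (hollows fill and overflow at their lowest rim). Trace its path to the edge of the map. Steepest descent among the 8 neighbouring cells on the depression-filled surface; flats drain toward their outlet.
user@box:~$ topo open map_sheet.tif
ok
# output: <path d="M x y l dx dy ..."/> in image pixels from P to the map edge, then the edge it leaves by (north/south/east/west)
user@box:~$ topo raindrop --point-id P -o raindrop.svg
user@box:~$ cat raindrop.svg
<path d="M251 113l31 31 3-1 11-11 6-3 4 0 2-1 27 0 7-8 0-31-15-15 0-18-1-2 0-3 1-1 0-5 2-1 0-8 1-1 0-18"/>
exit: north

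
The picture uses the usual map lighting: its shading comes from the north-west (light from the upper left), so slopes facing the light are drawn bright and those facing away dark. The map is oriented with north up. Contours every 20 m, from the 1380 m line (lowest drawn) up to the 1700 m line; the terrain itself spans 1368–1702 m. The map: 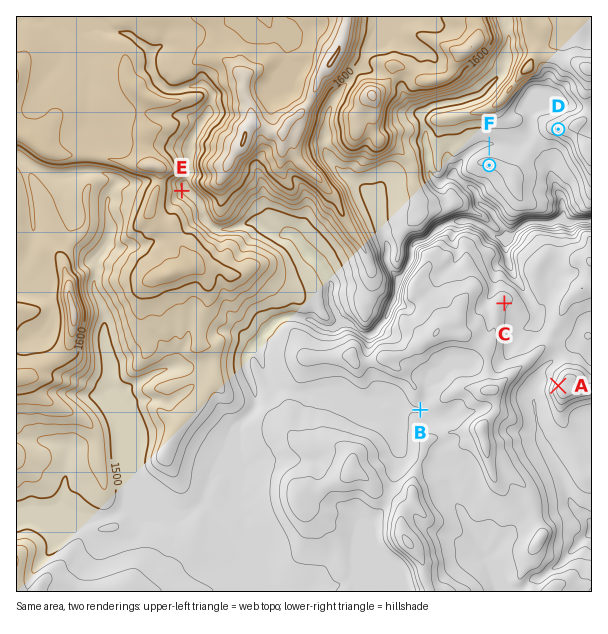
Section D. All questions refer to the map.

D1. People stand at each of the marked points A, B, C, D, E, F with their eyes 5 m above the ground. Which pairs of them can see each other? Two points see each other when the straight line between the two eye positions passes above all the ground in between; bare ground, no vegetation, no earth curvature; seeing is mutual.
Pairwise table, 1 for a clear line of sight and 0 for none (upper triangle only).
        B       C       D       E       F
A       0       1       1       0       1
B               0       0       0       0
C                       1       0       1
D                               0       1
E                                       0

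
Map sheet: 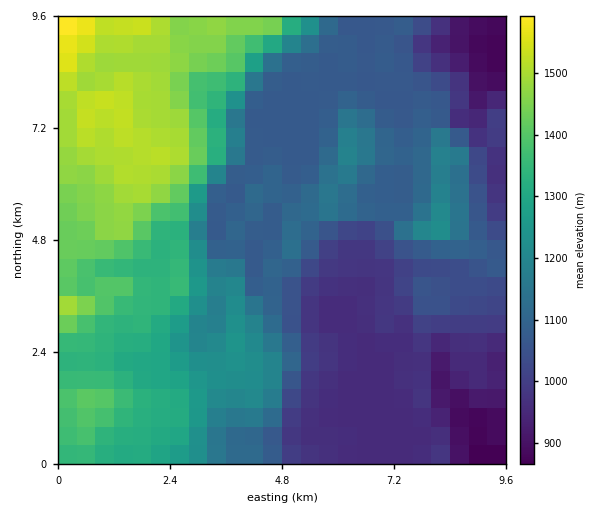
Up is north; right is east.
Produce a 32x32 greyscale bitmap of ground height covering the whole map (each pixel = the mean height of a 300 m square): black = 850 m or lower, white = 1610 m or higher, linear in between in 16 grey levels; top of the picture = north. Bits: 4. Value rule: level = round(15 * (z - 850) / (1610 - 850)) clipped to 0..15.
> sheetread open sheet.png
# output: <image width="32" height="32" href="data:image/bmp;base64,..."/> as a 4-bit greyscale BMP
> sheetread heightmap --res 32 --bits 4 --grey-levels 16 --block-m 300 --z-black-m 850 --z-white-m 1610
<image width="32" height="32" href="data:image/bmp;base64,Qk12AgAAAAAAAHYAAAAoAAAAIAAAACAAAAABAAQAAAAAAAACAAATCwAAEwsAABAAAAAAAAAAAAAAABEREQAiIiIAMzMzAERERABVVVUAZmZmAHd3dwCIiIgAmZmZAKqqqgC7u7sAzMzMAN3d3QDu7u4A////AKqpmZmIdlVUMyIiIiIjEACqqZmZmHZVVDIiIiIiIhARq6qZmZh2VVQyIiIiIiIQEau6qpmZdmZlMiIiIiIiERG7u6qZmYd3dkMiIiIiIRERqrqpmZiHd3dDIiIiIyESIqqqmZmYiHd3UzIiIiMhIiKqqZmZiHeId2MzIiIjISIiqqqZmYd3iHZTMyIiIyIiIrqqqZmHZ4dlQyIiIyMyMzPMuqqpmGZ3ZUMiIjMjQzMz3Muqqph3dlVDIiIjM0REM7u7uqqpd3VFQzIiIzREREO6qqqqqWd1RVMzMiM0REREu7qqqqlmZEVUMzMzM0RERLvLu6qpZVRFZUMzM0VVVVS7zMyqqFRVRVVUMzRnd2VEzMzMuqlUVUVVVVRFVndlQ8zMzMu5ZEVUVWZlVVVnZUPMzN3cumVFZVVmZVVVZ2UyzM3d3cuWRFVFVmVVVWdkMszd3d3cuGRVRFZ2VVVnZDLN3d3d3Lp1RERFd2VVZ2Qz3d3d3dypdURERWZVVWZDM93d3d3cqWVEREVmVERUIjPd7d3dy6l1RERFVUREVDEi3d3d3cuqlkRERFREREQyEd3d3d3LqqhVRERERERDMRHt3d3dzLu6dVVEVEREMiER7t3d3czMupdlVFRFQyIREe7t3d3MzMu6h2VEREMiERH/7d7dzMzMzKh1RERUMhER"/>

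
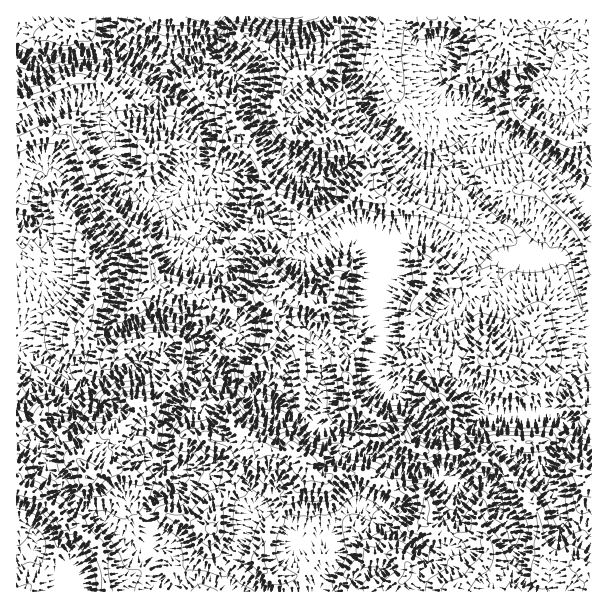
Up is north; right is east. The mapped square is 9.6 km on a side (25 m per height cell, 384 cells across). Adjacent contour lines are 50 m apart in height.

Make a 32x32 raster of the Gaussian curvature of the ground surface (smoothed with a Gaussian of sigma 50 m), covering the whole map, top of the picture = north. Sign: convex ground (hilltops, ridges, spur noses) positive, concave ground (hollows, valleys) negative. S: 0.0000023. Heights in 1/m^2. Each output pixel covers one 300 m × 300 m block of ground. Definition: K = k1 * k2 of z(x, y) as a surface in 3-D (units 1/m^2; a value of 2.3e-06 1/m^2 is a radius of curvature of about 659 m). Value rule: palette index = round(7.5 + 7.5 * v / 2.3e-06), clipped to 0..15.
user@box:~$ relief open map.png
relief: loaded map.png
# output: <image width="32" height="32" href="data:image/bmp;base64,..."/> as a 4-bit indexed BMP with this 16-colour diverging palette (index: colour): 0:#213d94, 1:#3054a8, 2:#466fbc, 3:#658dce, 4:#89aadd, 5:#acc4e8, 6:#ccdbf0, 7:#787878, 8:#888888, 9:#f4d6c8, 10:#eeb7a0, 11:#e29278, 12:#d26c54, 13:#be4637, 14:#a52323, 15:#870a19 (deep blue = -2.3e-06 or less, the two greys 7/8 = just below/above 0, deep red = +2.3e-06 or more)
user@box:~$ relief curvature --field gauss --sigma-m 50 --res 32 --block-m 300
<image width="32" height="32" href="data:image/bmp;base64,Qk12AgAAAAAAAHYAAAAoAAAAIAAAACAAAAABAAQAAAAAAAACAAATCwAAEwsAABAAAAAAAAAAlD0hAKhUMAC8b0YAzo1lAN2qiQDoxKwA8NvMAHh4eACIiIgAyNb0AKC37gB4kuIAVGzSADdGvgAjI6UAGQqHAId4iHeHh4d3h4d3aId4eHd3eGd3h3dch3eImWd3dnd3eFqnh3d3d4h4eHiXiJiHeIuyh3d3ynd4d4d1lnd4d6eTl4dzt4eIaIZ4jIZ6l4iHl4Noiad1iId4mHT2loi2iIlemXd4eWiXWldpGIOAdZp3iHaUiGeJSoaoV/A/yIR3ZpWYbTjjiEzWZm9rKSXMSXSJd1RmnIeAdnQbdz5ohpdtZ6T9yIfKmofxpU3ld3ZppYh4diVICHh4WoiVd3iIh3eHh5d4u5loh1l4d2iYd3eHiDt3jydol3Z3d3h4mHh4iHqGeHGoiWeGd4h4eIh3iHd4dqd6mHh3i4h4eId3iHeIiIh3h1c7dXWId3iHh3d3iIiWeGh4quh/h4h4d3eHeHd4h4mYeGhZhkeHuHeHh4iHd3p2Z3d2R4d3d2d3d3eGaXd6h5iHeIh3iHiHiHd4eKaXeHeHeIeIZViHd3h4d3h4d2l3eHh3eaipeIiHiIh3d3iIend4pIhnp4iId4iHeIiHeIp4V5d3t1V3iHd3d4d3h4eId6dlhqxnd4h4d4eIaIh3Z4h5l4mHeHh3h3mHd5Z3iIlnWEeId5iId3lceYd2qod3Lpa5eZNYd4anZnd4eldmiHaGhmiaaYiHd3iIh3eYd3d3gtZndpiHeaeIeHd4iIeIhtL5iYdnd5dod3d4"/>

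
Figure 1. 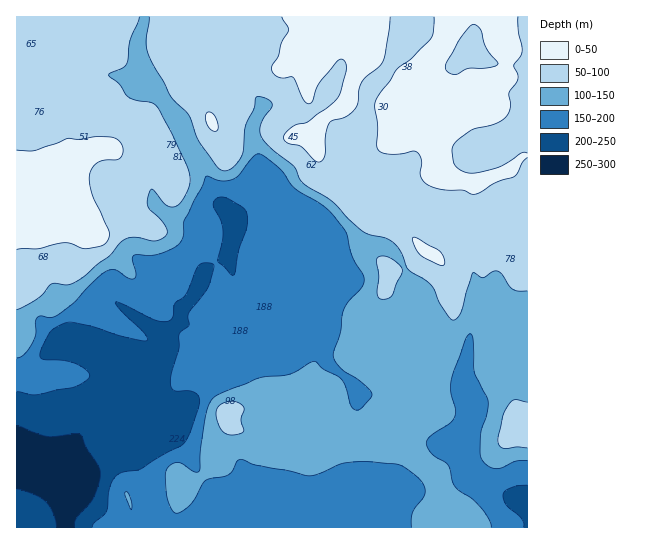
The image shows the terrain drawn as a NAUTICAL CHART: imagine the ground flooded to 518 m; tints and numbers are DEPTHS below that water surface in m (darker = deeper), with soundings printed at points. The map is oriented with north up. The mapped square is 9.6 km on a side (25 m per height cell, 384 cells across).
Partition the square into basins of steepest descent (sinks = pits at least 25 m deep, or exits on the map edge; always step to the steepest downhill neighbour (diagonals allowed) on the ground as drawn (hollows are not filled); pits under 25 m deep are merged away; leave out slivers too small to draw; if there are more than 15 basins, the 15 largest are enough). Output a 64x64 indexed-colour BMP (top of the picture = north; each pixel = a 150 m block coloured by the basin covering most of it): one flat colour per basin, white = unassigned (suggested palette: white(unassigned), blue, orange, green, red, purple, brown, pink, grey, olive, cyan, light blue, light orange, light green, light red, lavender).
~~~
<image width="64" height="64" href="data:image/bmp;base64,Qk12CAAAAAAAAHYAAAAoAAAAQAAAAEAAAAABAAQAAAAAAAAIAAATCwAAEwsAABAAAAAAAAAA////ALR3HwAOf/8ALKAsACgn1gC9Z5QAS1aMAMJ34wB/f38AIr28AM++FwDox64AeLv/AIrfmACWmP8A1bDFABEREREREREREREREREREREREREREREREREREiIiIiIiERERERERERERERERERERERERERERERERERESIiIiIiIRERERERERERERERERERERERERERERERERERIiIiIiIhEREREREREREREREREREREREREREREREREREiIiIiIiERERERERERERERERERERERERERERERERERESIiIiIiIRERERERERERERERERERERERERERERERERERIiIiIiIhERERERERERERERERERERERERERERERERERIiIiIiIiERERERERERERERERERERERERERERERERERIiIiIiIiIRERERERERERERERERERERERERERERERERIiIiIiIiIhERERERERERERERERERERERERERERERERIiIiIiIiIiERERERERERERERERERERERERERERERESIiIiIiIiIiIRERERERERERERERERERERERERERERERIiIiIiIiIiIhEREREREREREREREREREREREREREREREiIiIiIiIiIiERERERERERERERERERERERERERERERERIiIiIiIiIiIRERERERERERERERERERERERERERERERERESIiIiIiIRERERERERERERERERERERERERERERERERERIiIiIiIREREREREREREREREREREREREREREREREREREiIiIiIhERERERERERERERERERERERERERERERERERERIiIiIiEREREREREREREREREREREREREREREREREREREiIiIiERERERERERERERERERERERERERERERERERERESIiIiIREREREREREREREREREREREREREREREREREREREiIiIhERERERERERERERERERERERERERERERERERERESIiIiERERERERERERERERERERERERERERERERERERERIiIiIREREREREREREREREREREREREREREREREREREREiIiIRERERERERERERERERERERERERERERERERERERESIiIREREREREREREREREREREREREREREREREREREREREiIiERERERERERERERERERERERERERERERERERERERESIiIRERERERERERERERERERERERERERERERERERERERIiIiEREREREREREREREREREREREREREREREREREREREiIiIhERERERERERERERERERERERERERERERERERERESIiIiERERERERERERERERERERERERERERERERERERERIiIiIhERERERERERERERERERERERERERERERERERERIiIiIiEREREREREREREREREREREREREREREREREREREiIiIiIREREREREREREREREREREREREREREREREREREiIiIiIREREREREREREREREREREREREREREREREREREiIiIiIhERERERERERERERERERERERERERERERERERERIiIiIREREREREREREREREREREREREREREREREREREREiIiEREREREREREREREREREREREREREREREREREREREREiERERERERERERERERERERERERERERERERERERERERERERERERERERERERERERERERERERERERERERERERERERERERERERERERERERERERERERERERERERERERERERERERERERERERERERERERERERERERERERERERERERERERERERERERERERERERERERERERERERERERERERERERERERERERERERERERERERERERERERERERERERERERERERERERERERERERERERERERERERERERERERERERERERERERERERERERERERERERERERERERERERERERERERERERERERERERERERERERERERERERERERERERERERERERERERERERERERERERERERERERERERERERERERERERERERERERERERERERERERERERERERERERERERERERERERERERERERERERERERERERERERERERERERERERERERERERERERERERERERERERERERERERERERERERERERERERERERERERERERERERERERERERERERERERERERERERERERERERERERERERERERERERERERERERERERERERERERERERERERERERERERERERERERERERERERERERERERERERERERERERERERERERERERERERERERERERERERERERERERERERERERERERERERERERERERERERERERERERERERERERERERERERERERERERERERERERERERERERERERERERERERERERERERERERERERERERERERERERERERERERERERERERERERERERERERERERERERERERERERERERERERERERERERERERERERERERERERERERERERERERERERERERERERERERERERERERERERERERERERERERERERERERERERERERERERERERERERERERERERERERERERERERERERERERERERERERERERERERERERERERERERERERERERERERERERERERERERERERERERERERERERERERERERERERERERERERERERERERER"/>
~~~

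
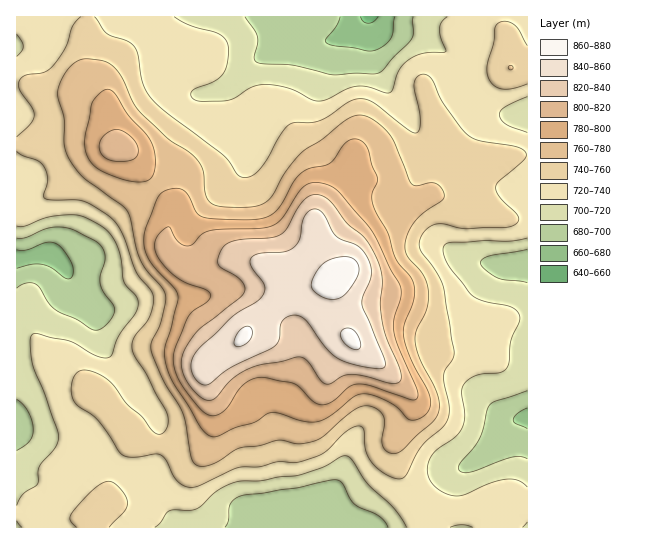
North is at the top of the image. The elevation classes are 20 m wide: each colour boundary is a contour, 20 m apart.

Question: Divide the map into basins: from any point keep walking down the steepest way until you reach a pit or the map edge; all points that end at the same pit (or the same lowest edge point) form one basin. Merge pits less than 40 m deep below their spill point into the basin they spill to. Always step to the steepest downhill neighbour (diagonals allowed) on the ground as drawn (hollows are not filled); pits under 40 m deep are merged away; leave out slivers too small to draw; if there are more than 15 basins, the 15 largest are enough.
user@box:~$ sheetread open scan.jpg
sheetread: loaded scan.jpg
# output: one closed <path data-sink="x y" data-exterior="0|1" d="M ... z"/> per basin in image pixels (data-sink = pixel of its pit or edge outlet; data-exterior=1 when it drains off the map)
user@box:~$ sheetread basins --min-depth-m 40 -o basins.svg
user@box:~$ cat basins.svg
<path data-sink="370 17" data-exterior="1" d="M527 16l-510 0-1 127 10 1 20-7 36 0 15 3 30 11 45 56 1 10-8 21 0 11 9 11 11 7 17 1 25-8 18-1 34 10 24 16 27-2 8-4 9-10 9-20 10-12 61-40 32-30 18-6 22-1 29-6z"/><path data-sink="17 259" data-exterior="1" d="M82 137l-36 0-20 7-10 1 1 383 76 0 3-14 11-13 5-26 5-13 18-23 6 4 16 2 26 0 19-5 6-6 4-11 0-20-7-24 0-10 4-7 26-17 21-23 26-23 16-8 17-5-12-1-24-16-34-10-18 1-25 8-13 0-10-4-10-9-4-6 0-11 8-21-1-10-7-10-38-46-30-11z"/><path data-sink="527 418" data-exterior="1" d="M527 155l-57 8-15 6-28 28-61 40-10 12-9 20-12 16 1 21 11 28 15 17 24 17 26 26 3 5-2 11-17 29-1 16 6 22 19 29 2 22 106-1z"/><path data-sink="261 527" data-exterior="1" d="M335 280l-49 16-19 15-32 34-26 17-4 7 0 10 7 24 0 20-4 11-11 9-14 2-37-1-11-5-18 23-5 13-5 26-12 16-1 11 327-1-1-21-19-29-6-22 1-16 17-29 2-11-3-5-26-26-24-17-15-17-11-28z"/>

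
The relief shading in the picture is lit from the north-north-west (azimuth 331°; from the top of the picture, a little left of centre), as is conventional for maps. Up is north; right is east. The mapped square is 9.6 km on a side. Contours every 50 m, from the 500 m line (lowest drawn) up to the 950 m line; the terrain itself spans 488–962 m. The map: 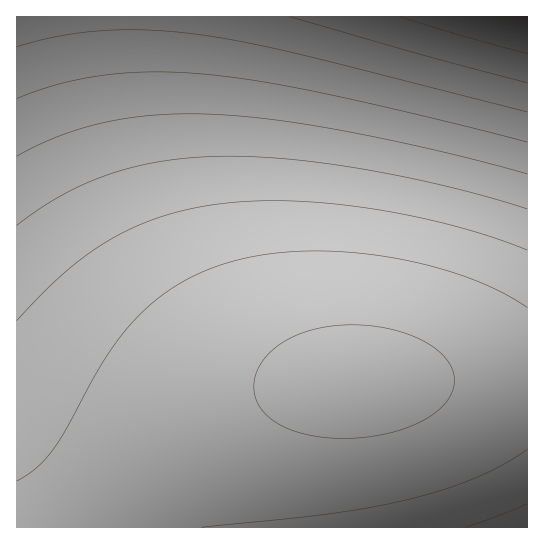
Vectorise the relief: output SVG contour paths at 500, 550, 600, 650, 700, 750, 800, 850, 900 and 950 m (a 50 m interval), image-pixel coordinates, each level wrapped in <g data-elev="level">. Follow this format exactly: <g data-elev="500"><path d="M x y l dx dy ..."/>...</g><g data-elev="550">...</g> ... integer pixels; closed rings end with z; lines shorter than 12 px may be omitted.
<g data-elev="500"><path d="M527 24l-25-7"/></g><g data-elev="550"><path d="M527 54l-127-37"/></g><g data-elev="600"><path d="M527 83l-102-28-135-38"/></g><g data-elev="650"><path d="M527 112l-234-59-54-12-45-7-48-4-45 1-43 5-41 11"/></g><g data-elev="700"><path d="M527 142l-102-26-103-23-67-12-54-7-52-2-47 3-44 9-41 15"/></g><g data-elev="750"><path d="M527 174l-87-23-94-20-75-12-62-5-55 1-49 7-46 14-42 20"/></g><g data-elev="800"><path d="M527 209l-80-23-88-18-78-10-67-2-56 6-26 5-25 8-24 9-22 12-23 14-21 15"/></g><g data-elev="850"><path d="M465 527l62-23"/><path d="M527 250l-36-13-40-12-42-10-43-7-41-5-39-2-36 0-35 3-29 6-27 7-25 10-24 13-23 14-22 18-48 49"/></g><g data-elev="900"><path d="M201 527l128-13 42-7 36-7 35-10 33-12 28-13 24-16"/><path d="M527 308l-30-18-35-15-42-12-45-8-42-4-42 1-37 4-35 9-24 10-22 12-20 15-18 17-16 19-14 21-39 70-12 20-17 18-20 14"/></g><g data-elev="950"><path d="M330 438l28 0 27-4 24-7 20-10 15-12 8-14 2-14-5-14-12-13-17-11-21-8-25-5-25-1-24 2-22 6-20 9-16 13-10 16-3 16 4 16 10 14 17 10 21 7z"/></g>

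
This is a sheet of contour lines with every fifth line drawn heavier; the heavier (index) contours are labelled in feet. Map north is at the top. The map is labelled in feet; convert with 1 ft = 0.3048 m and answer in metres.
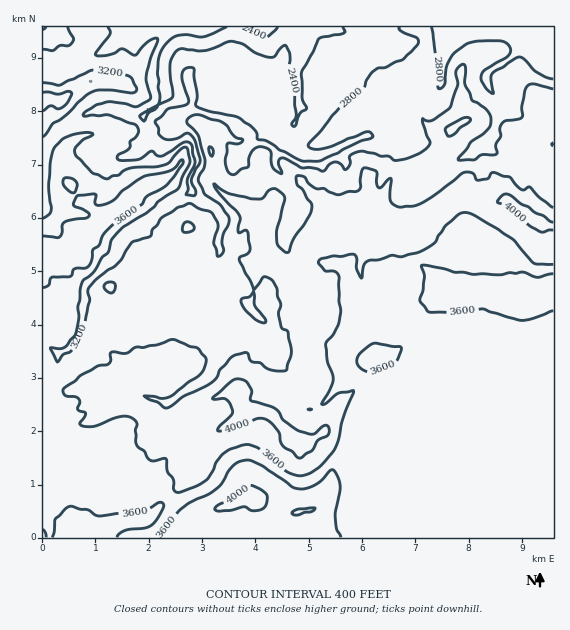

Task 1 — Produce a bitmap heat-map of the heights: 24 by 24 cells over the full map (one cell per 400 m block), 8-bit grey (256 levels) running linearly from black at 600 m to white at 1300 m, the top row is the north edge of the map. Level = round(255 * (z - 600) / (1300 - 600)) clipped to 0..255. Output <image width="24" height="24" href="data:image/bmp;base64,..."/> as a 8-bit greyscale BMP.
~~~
<image width="24" height="24" href="data:image/bmp;base64,Qk12BgAAAAAAADYEAAAoAAAAGAAAABgAAAABAAgAAAAAAEACAAATCwAAEwsAAAABAAAAAAAAAAAAAAEBAQACAgIAAwMDAAQEBAAFBQUABgYGAAcHBwAICAgACQkJAAoKCgALCwsADAwMAA0NDQAODg4ADw8PABAQEAAREREAEhISABMTEwAUFBQAFRUVABYWFgAXFxcAGBgYABkZGQAaGhoAGxsbABwcHAAdHR0AHh4eAB8fHwAgICAAISEhACIiIgAjIyMAJCQkACUlJQAmJiYAJycnACgoKAApKSkAKioqACsrKwAsLCwALS0tAC4uLgAvLy8AMDAwADExMQAyMjIAMzMzADQ0NAA1NTUANjY2ADc3NwA4ODgAOTk5ADo6OgA7OzsAPDw8AD09PQA+Pj4APz8/AEBAQABBQUEAQkJCAENDQwBEREQARUVFAEZGRgBHR0cASEhIAElJSQBKSkoAS0tLAExMTABNTU0ATk5OAE9PTwBQUFAAUVFRAFJSUgBTU1MAVFRUAFVVVQBWVlYAV1dXAFhYWABZWVkAWlpaAFtbWwBcXFwAXV1dAF5eXgBfX18AYGBgAGFhYQBiYmIAY2NjAGRkZABlZWUAZmZmAGdnZwBoaGgAaWlpAGpqagBra2sAbGxsAG1tbQBubm4Ab29vAHBwcABxcXEAcnJyAHNzcwB0dHQAdXV1AHZ2dgB3d3cAeHh4AHl5eQB6enoAe3t7AHx8fAB9fX0Afn5+AH9/fwCAgIAAgYGBAIKCggCDg4MAhISEAIWFhQCGhoYAh4eHAIiIiACJiYkAioqKAIuLiwCMjIwAjY2NAI6OjgCPj48AkJCQAJGRkQCSkpIAk5OTAJSUlACVlZUAlpaWAJeXlwCYmJgAmZmZAJqamgCbm5sAnJycAJ2dnQCenp4An5+fAKCgoAChoaEAoqKiAKOjowCkpKQApaWlAKampgCnp6cAqKioAKmpqQCqqqoAq6urAKysrACtra0Arq6uAK+vrwCwsLAAsbGxALKysgCzs7MAtLS0ALW1tQC2trYAt7e3ALi4uAC5ubkAurq6ALu7uwC8vLwAvb29AL6+vgC/v78AwMDAAMHBwQDCwsIAw8PDAMTExADFxcUAxsbGAMfHxwDIyMgAycnJAMrKygDLy8sAzMzMAM3NzQDOzs4Az8/PANDQ0ADR0dEA0tLSANPT0wDU1NQA1dXVANbW1gDX19cA2NjYANnZ2QDa2toA29vbANzc3ADd3d0A3t7eAN/f3wDg4OAA4eHhAOLi4gDj4+MA5OTkAOXl5QDm5uYA5+fnAOjo6ADp6ekA6urqAOvr6wDs7OwA7e3tAO7u7gDv7+8A8PDwAPHx8QDy8vIA8/PzAPT09AD19fUA9vb2APf39wD4+PgA+fn5APr6+gD7+/sA/Pz8AP39/QD+/v4A////ALW+wLu2tMnNy8zNycW9rq6urq6ura6urq21srGys7PL3ePf1NjJrq6urq6ura6urqatqaimq7e0vNrRubbAsK6urq6tra2trZ+jpKattMDBsrm2xMm0sbCurq2tra2traKrrK62wcHMxrrE6OnIrq+urq2tra2trZyvt7W7xszN3uPg2sTMsK2tra2tra2traK0ur67uLzQ4OjSvcC5ta+ura2tra2trZ6ywMLIzMWzyNnEwdO7srOwrq2tra2trpGZrbfD0c+3rbeqsci1srm1sa6tra2urpyQoqOnqqyjpqWktsa3sLKzs7Curq+wrqaWnaSdnJuenqyxvNDCsbCxtLW1s7e9uK2Xm6ybm5iZnq6ywtG8srKxtL/DxcbExcC0kZmhm5eVmrK8xMC1tLSztLe1tra1ts3QsnyXoKOakbLDt725uLq4t7Szs7O3w6TJzJp1kbCmjbjJsr3Bvr2/vrmztLjP4Y2uuMOufYeElcHIsbbFv8K6uMTEydjiyJWzpKG9tn2Ip6GtpbOtrrqvo6bFxMy2pY+Wfm57iJ2Bk4adjHWAlaiZoJ6Xm56gloKLgG9MTWeIknxqSFdfZGtpdZ6eg42cjpJzcGZFWnuNfF5FPEdeaWVnfJWvoIKRk7idbGNmO1JWSUhLQzpOX2lpcG6TgGaFo36OnZR4MVFUSUtQPEFTVV9oc2GBZGN4bXtvZmZkN0BITkk0LytLWVdWZ11tcmRaS46FcFNRUy8sJyQoHBkwQUxVXldIUVNISw=="/>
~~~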